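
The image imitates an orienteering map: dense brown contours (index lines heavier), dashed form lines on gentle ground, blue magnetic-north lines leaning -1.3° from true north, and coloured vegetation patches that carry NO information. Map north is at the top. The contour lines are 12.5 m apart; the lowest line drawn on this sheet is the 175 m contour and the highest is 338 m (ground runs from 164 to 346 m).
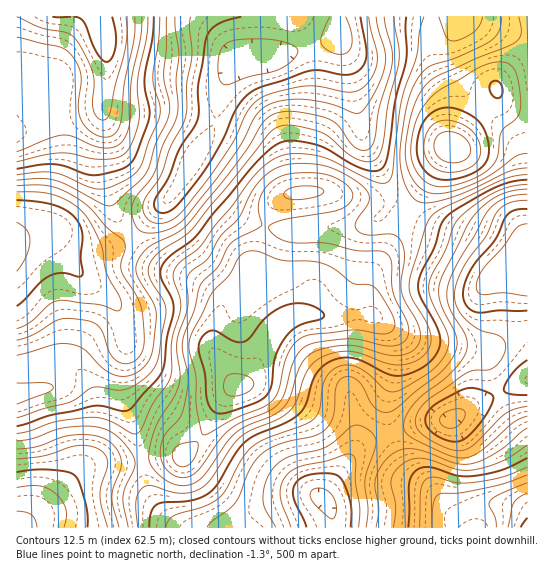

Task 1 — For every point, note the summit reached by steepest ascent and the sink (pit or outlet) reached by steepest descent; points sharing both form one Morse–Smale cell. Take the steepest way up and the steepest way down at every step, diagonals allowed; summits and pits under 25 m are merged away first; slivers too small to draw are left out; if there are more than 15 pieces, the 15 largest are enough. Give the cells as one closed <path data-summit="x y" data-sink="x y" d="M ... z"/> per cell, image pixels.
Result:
<path data-summit="238 386" data-sink="266 58" d="M339 37l-66 20-34 3-10 11-6 15-10 40-33 57-12 16-36 36 21 22 9 7 37 17 14 10 10 13 21-26 9-9 4 0 22 8 12 9 5 21-2 9 77-2-3-9 1-26 39-64-16-10-7-26-21-37-13-69z"/><path data-summit="238 386" data-sink="323 499" d="M373 315l-76 0-14 6-14 17-20 40-6 6-10 4-8 7-26 46-16 15-17 0-23 6 2 21 12 24 14 14 12 7 150 0-2-18-8-12 36-51 14-8 18-5-4-20 0-13 8-32 0-24-7-16z"/><path data-summit="453 147" data-sink="266 58" d="M527 16l-264 0 0 41 2 2 8-2 67-19 11 35 13 69 21 37 7 26 15 10 37-60 16-14 15-22 17-18 5-10 2 6 7 8 12 7 10 1z"/><path data-summit="238 386" data-sink="527 254" d="M409 215l-36 56-5 14 1 26 19 18 7 16 0 24-8 32 0 13 4 19 34-10 25-3 23-15 55-26 0-121-2-1-17 11-7 0-32-28-13-7-35-10z"/><path data-summit="103 38" data-sink="266 58" d="M262 16l-163 1 8 37 0 23-4 20 0 76 10 37 18 25 37-36 12-16 33-57 7-32 12-27 10-8 22-1z"/><path data-summit="238 386" data-sink="17 250" d="M51 231l-8 0 10 8 28 36 35 30 4 8 7 29-6 31 0 16 16 46 4 24 2 2 23-5 17 0 20-21 22-40 12-9-9-11-15-25 0-15 10-30-2-6-22-18-41-20-25-25-23 12-29 4-12-5z"/><path data-summit="17 527" data-sink="17 250" d="M42 231l-16 4-10 7 0 124 13 1 20-4 16 1 9 4 14 15 7 16 0 27-6 28-6 12-7 7 1 2 5-6 12-5 48-3-5-26-16-46 0-16 6-31-7-29-4-8-11-12-18-12-18-19-16-23z"/><path data-summit="527 527" data-sink="527 254" d="M527 380l-54 25-23 15-25 3-33 11 12 29 33 31 16 19 4 2-4 4 0 9 75-1z"/><path data-summit="453 147" data-sink="527 254" d="M497 91l-5 10-17 18-15 22-16 14-36 59 14 9 35 10 13 7 29 27 10 1 19-11 0-143-10-2-12-7-7-8z"/><path data-summit="103 38" data-sink="17 250" d="M102 105l-3 4-8 4-38 12-37 6 1 109 16-8 18-1 22 18 17 3 24-5 18-12-19-25-10-37-2-16 3-15 0-23z"/><path data-summit="17 527" data-sink="266 58" d="M57 363l-41 4 1 161 6-1 45-44 17-21 7-19 3-17 0-27-3-8-7-12-11-11z"/><path data-summit="103 38" data-sink="527 254" d="M98 16l-82 1 1 114 36-6 38-12 10-6 6-30 0-23z"/><path data-summit="527 527" data-sink="323 499" d="M391 433l-18 6-14 8-36 51 8 12 2 17 118 1 2-9 4-4-4-2-16-19-33-31z"/><path data-summit="17 527" data-sink="323 499" d="M142 461l-41 2-19 6-31 32-30 26 161 1-11-7-18-19-8-19z"/><path data-summit="238 386" data-sink="527 254" d="M257 269l-4 0-29 33-11 33 2 19 20 31 8-1 6-6 20-40 14-17 12-7 1-7-3-16-7-10z"/>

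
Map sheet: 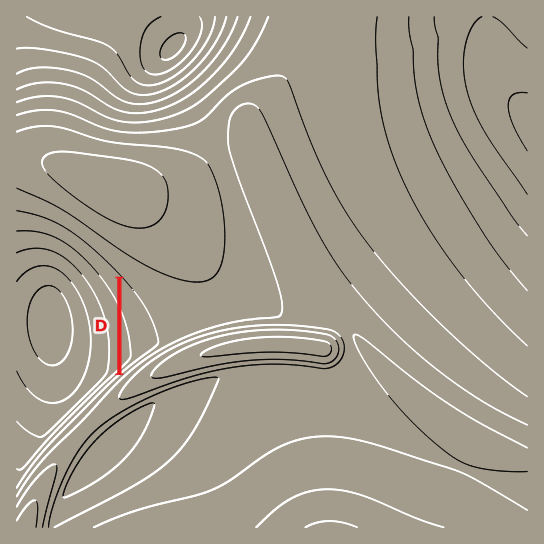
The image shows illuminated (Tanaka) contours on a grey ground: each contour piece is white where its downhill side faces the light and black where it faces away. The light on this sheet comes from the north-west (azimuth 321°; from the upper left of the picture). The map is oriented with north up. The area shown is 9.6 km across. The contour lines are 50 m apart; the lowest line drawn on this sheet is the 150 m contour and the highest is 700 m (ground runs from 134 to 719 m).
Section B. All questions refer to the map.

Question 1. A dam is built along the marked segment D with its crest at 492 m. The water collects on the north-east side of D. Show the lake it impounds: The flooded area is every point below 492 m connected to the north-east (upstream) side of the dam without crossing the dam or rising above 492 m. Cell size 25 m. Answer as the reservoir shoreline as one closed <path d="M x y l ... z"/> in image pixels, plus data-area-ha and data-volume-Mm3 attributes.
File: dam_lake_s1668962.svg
<path d="M122 281l-1 89 2 1 28-22 2-3 0-5-4-15-9-20-18-25z" data-area-ha="61" data-volume-Mm3="15.17"/>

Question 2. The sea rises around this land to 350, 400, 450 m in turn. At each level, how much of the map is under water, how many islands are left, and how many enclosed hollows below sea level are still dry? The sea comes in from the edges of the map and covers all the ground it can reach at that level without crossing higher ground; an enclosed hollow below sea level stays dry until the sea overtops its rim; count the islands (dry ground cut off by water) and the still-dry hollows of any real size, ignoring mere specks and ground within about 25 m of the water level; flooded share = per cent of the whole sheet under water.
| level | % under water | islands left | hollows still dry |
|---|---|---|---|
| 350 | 14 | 0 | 0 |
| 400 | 20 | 0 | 0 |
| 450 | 28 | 0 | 0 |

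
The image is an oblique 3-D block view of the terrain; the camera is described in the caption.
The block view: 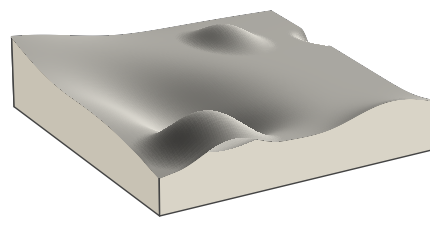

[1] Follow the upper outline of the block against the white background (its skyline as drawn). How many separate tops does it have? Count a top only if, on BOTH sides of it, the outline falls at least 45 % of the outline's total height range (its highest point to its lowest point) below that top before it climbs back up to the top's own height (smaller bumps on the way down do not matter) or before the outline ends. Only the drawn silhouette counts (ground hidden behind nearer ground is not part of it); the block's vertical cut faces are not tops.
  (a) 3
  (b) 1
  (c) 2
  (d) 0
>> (d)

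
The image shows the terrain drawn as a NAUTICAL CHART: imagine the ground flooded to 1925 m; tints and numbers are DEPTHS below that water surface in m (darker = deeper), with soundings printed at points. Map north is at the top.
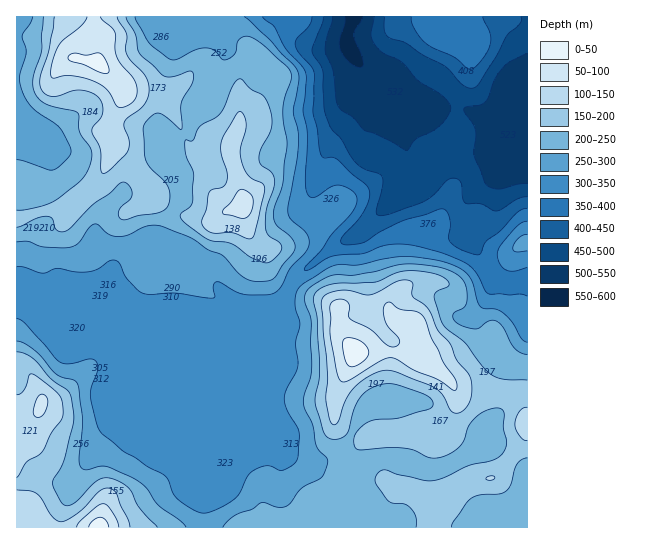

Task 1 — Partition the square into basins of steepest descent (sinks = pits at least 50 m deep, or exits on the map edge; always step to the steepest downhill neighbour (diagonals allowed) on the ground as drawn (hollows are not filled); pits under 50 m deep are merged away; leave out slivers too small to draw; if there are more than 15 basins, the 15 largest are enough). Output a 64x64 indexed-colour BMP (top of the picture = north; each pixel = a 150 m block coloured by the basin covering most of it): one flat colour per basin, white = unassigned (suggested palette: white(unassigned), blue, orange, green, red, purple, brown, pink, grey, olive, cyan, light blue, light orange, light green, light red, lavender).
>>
<image width="64" height="64" href="data:image/bmp;base64,Qk12CAAAAAAAAHYAAAAoAAAAQAAAAEAAAAABAAQAAAAAAAAIAAATCwAAEwsAABAAAAAAAAAA////ALR3HwAOf/8ALKAsACgn1gC9Z5QAS1aMAMJ34wB/f38AIr28AM++FwDox64AeLv/AIrfmACWmP8A1bDFABERERERERERERERERERERERERERERERERERMzMzMzMzERERERERERERERERERERERERERERERERERETMzMzMzMREREREREREREREREREREREREREREREREREREzMzMzMxERERERERERERERERERERERERERERERERERERMzMzMzERERERERERERERERERERERERERERERERERERETMzMzMREREREREREREREREREREREREREREREREREREREzMzMxERERERERERERERERERERERERERERERERERERERETMzEREREREREREREREREREREREREREREREREREREREREzMRERERERERERERERERERERERERERERERERERERERERMxEREREREREREREREREREREREREREREREREREREREREzERERERERERERERERERERERERERERERERERERERERERMRERERERERERERERERERERERERERERERERERERERERERERERERERERERERERERERERERERERERERERERERERERERERERERERERERERERERERERERERERERERERERERERERERERERERERERERERERERERERERERERERERERERERERERERERERERERERERERERERERERERERERERERERERERERERERERERERERERERERERERERERERERERERERERERERERERERERERERERERERERERERERERERERERERERERERERERERERERERERERERERERERERERERERERERERERERERERERERERERERERERERERERERERERERERERERERERERERERERERERERERERERERERERERERERERERERERERERERERERERERERERERERERERERERERERERERERERERERERERERERERERERERERERERERERERERERERERERERERERERERERERERERERERERERERERERERERERERERERERERERERERERERERERERERERERERERERERERERERERERERERERERERERERERERERERERERERERERERERERERERERERERERERERERERERERERERERERERERERERERERERERERERERERERERERERERERERERERERERERERERERERERERERERERERERERERERERERERERERERERERERERERERERERERERERERERERERERERERERERERERERERERERERERERERERERERERERERERERERERERERERERERERERERERERERERERERERERERERERERERERERERERERERERERERERERERERERERERERERERERERERERERERERERERERERERERERERERERERERERERERERERERERERERERERERERERERERERERERERERERERERERERERERERERERERERERERERERERERERERERERERERERERERERERERERERERERERERERERERERERERERERERERERERERERERERERERERERERERERERERERERERERERERERERERERERERERERERERERERERERERERERERERERERERERERERERERERERERERERERESIhERERERERERERERERERERERERERERERERERERERERIiIiIhEREREREREREREREREREREREREREREREREREREiIiIiIRERERERERERERERERERERERERERERERERERESIiIiIiERERERERERERERERERERERERERERERERERERIiIiIiIREREREREREREREREREREREREREREREREREREiIiIiIiERERERERERERERERERERERERERERERERERESIiIiIiIRERERERERERERERERERERERERERERERERERIiIiIiIiEREREREREREREREREREREREREREREREREREiIiIiIiIRERERERERERERERERERERERERERERERERESIiIiIiIhERERERERERERERERERERERERERERERERERIiIiIiIiEREREREREREREREREREREREREREREREREREiIiIiIiIRERERERERERERERERERERERERERERERERESIiIiIiIhERERERERERERERERERERERERERERERERERIiIiIiIiIREREREREREREREREREREREREREREREREREiIiIiIiIhERERERERERERERERERERERERERERERERESIiIiIiIiERERERERERERERERERERERERERERERERERIiIiIiIiIREREREREREREREREREREREREREREREREREiIiIiIiIRERERERERERERERERERERERERERERERERESIiIiIiIRERERERERERERERERERERERERERERERERERIiIiIiIREREREREREREREREREREREREREREREREREREiIiIiIhERERERERERERERERERERERERERERERERERESIiIiIiERERERERERERERERERERERERERERERERERERIiIiIiIREREREREREREREREREREREREREREREREREREiIiIiIhERERERERERERERERERERERERERERERERERESIiIiIiERERERERERERERERERERERERERERERERERER"/>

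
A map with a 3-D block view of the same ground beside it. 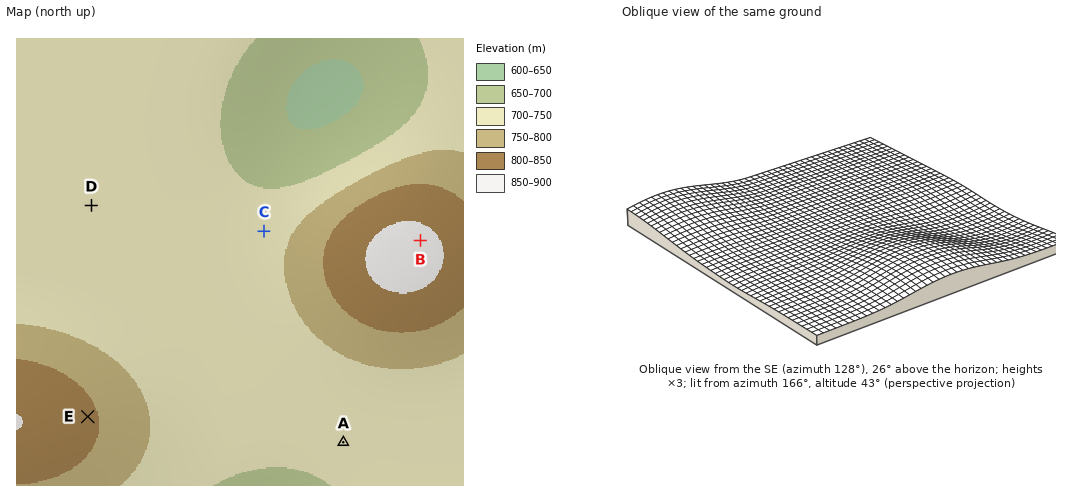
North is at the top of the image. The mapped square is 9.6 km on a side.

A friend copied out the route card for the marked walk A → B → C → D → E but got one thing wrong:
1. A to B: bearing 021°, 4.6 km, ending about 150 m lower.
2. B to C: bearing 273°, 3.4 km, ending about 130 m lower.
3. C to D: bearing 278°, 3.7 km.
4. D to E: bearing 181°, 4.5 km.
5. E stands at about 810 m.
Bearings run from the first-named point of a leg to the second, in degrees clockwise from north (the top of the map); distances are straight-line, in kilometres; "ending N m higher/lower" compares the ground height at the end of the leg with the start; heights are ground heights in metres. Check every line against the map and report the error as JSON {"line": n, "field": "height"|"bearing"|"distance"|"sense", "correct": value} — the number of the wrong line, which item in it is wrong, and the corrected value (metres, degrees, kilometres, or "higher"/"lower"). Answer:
{"line": 1, "field": "sense", "correct": "higher"}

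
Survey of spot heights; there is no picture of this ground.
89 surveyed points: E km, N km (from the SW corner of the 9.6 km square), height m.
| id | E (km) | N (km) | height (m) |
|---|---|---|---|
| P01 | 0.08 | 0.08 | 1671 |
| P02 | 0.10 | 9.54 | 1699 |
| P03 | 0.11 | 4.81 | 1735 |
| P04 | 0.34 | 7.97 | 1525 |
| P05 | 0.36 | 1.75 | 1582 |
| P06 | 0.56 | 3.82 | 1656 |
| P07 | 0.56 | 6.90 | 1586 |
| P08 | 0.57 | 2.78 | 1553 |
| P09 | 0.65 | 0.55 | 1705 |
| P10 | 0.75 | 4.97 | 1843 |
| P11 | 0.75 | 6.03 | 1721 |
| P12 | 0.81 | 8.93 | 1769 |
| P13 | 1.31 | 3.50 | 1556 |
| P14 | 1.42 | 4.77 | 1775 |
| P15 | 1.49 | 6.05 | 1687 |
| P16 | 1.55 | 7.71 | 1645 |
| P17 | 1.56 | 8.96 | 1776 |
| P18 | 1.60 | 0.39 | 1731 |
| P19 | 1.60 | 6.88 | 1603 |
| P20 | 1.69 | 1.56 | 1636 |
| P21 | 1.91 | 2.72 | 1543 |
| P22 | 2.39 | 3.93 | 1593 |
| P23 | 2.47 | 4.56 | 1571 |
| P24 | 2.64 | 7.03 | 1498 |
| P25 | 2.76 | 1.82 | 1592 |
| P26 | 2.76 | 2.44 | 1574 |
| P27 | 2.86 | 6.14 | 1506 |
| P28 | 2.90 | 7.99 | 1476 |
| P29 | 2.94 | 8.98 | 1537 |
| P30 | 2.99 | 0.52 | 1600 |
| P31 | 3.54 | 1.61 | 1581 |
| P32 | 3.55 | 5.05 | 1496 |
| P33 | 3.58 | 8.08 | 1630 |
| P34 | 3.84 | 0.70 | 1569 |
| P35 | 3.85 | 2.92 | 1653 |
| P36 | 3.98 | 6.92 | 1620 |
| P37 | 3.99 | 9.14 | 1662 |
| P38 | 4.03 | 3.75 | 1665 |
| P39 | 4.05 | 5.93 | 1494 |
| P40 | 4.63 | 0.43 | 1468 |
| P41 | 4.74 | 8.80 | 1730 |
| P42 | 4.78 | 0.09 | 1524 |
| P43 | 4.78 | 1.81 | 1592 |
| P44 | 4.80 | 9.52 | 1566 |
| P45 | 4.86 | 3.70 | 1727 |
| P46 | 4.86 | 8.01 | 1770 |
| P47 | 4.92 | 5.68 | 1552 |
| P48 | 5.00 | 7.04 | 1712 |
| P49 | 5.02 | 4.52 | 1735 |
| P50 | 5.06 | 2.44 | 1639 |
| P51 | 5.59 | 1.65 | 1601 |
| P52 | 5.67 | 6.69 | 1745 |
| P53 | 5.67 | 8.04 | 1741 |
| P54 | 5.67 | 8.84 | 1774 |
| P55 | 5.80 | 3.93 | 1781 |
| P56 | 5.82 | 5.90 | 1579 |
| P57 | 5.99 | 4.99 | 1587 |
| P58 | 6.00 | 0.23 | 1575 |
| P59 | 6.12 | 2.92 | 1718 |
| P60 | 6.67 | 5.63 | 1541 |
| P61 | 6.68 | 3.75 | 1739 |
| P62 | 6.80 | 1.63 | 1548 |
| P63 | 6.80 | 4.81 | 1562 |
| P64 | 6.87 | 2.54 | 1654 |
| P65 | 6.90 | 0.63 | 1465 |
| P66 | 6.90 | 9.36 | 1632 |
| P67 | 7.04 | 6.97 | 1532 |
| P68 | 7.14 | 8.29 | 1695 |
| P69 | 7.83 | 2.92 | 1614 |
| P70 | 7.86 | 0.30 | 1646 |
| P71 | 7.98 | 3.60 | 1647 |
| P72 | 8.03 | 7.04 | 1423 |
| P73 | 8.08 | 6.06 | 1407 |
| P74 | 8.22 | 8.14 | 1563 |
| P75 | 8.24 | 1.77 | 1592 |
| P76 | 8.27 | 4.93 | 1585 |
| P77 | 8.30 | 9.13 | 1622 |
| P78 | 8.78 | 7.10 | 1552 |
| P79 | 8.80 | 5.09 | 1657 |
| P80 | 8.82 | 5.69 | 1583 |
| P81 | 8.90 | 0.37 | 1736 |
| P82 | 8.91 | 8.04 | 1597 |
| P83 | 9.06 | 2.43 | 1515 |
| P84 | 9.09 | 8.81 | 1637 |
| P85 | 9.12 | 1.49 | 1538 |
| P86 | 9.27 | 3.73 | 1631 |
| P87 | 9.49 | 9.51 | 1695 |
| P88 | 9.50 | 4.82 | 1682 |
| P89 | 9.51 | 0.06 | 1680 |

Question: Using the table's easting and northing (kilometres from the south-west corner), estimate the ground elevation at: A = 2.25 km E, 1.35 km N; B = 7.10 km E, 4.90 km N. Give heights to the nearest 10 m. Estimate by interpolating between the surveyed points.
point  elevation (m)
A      1570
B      1560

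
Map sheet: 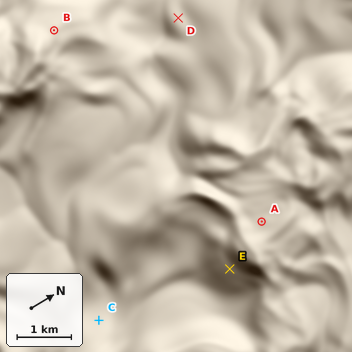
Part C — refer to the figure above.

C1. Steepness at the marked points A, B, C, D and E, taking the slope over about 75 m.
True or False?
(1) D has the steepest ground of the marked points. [False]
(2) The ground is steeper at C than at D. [True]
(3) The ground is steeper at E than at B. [True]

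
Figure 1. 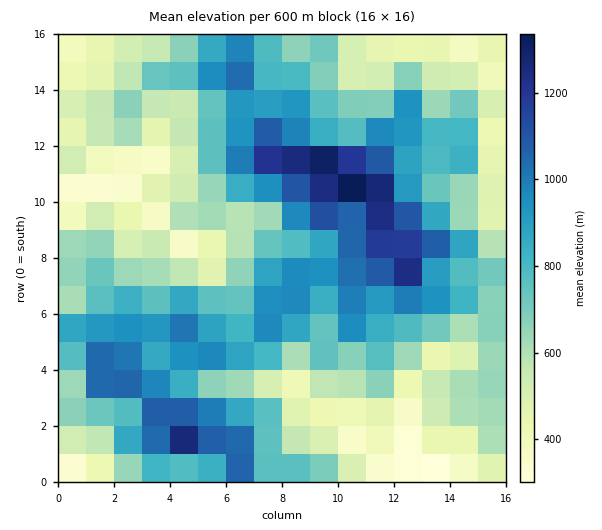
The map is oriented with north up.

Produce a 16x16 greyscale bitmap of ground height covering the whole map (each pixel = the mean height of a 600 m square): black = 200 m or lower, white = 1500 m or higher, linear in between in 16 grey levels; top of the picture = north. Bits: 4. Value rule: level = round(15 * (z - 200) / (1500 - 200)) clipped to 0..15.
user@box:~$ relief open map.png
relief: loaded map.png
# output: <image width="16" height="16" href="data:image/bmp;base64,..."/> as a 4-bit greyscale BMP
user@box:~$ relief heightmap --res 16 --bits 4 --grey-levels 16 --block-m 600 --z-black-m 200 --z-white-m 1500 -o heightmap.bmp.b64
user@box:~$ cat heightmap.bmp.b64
<image width="16" height="16" href="data:image/bmp;base64,Qk32AAAAAAAAAHYAAAAoAAAAEAAAABAAAAABAAQAAAAAAIAAAAATCwAAEwsAABAAAAAAAAAAAAAAABEREQAiIiIAMzMzAERERABVVVUAZmZmAHd3dwCIiIgAmZmZAKqqqgC7u7sAzMzMAN3d3QDu7u4A////ABNXd6d2MhEjRIrKpkMiEzVWeqmHMyMkVVqpdVQkRTRVepiZh1ZXUzWImJh5hpd2VVZ2hmmXmJl1VlVDWJmqyHZVRCNGeKu6hSQyVUWbrKhTIiNFeazchlNCIjaczbqHczRTRoqXeYdzRFRGiIdmlWMzRmmndkRUQiNEWJdWQzMj"/>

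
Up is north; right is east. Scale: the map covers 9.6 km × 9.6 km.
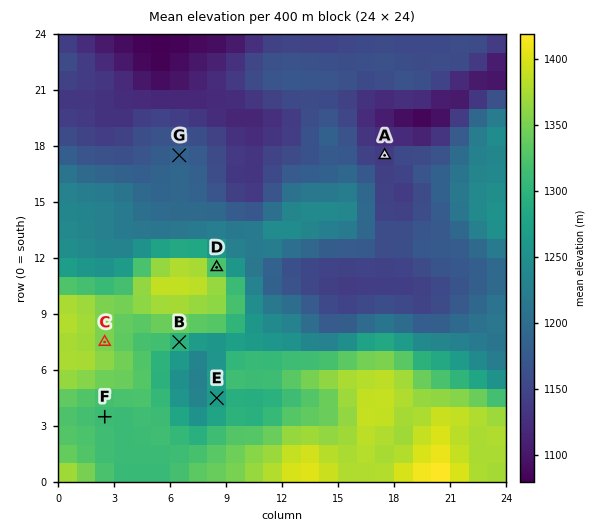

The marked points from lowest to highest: A B C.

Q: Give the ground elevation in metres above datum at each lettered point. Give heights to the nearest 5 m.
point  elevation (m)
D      1325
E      1265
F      1310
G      1185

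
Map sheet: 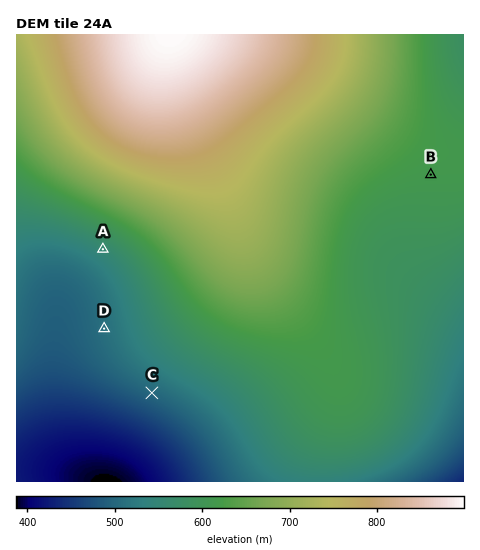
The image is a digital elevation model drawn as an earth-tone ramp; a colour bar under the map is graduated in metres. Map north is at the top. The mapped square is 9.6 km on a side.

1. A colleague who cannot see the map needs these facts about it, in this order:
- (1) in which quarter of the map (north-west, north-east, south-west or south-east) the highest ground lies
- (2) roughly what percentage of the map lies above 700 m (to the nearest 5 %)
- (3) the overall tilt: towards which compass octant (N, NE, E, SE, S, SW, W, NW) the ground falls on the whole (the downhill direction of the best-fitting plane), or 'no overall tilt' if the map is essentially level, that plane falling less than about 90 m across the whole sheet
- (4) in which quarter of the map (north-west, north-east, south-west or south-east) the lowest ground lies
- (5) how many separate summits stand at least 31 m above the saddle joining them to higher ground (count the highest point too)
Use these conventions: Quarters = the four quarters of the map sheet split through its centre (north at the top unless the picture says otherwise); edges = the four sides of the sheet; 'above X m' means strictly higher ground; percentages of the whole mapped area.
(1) The highest point lies in the north-west quarter of the map.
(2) Roughly 25 % of the ground is higher than 700 m.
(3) The general tilt is down to the south (the land rises towards the north).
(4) The lowest ground is in the south-west quarter.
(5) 1 summit rises at least 31 m above its surroundings.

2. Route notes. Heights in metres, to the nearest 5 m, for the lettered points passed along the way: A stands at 555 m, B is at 615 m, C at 500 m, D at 510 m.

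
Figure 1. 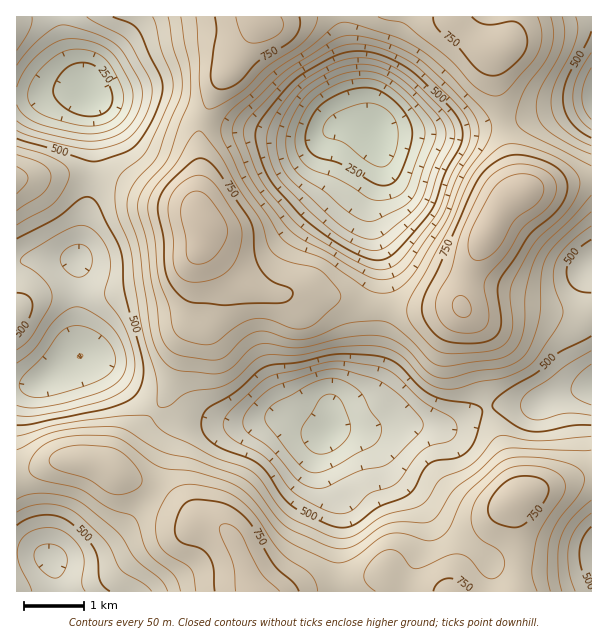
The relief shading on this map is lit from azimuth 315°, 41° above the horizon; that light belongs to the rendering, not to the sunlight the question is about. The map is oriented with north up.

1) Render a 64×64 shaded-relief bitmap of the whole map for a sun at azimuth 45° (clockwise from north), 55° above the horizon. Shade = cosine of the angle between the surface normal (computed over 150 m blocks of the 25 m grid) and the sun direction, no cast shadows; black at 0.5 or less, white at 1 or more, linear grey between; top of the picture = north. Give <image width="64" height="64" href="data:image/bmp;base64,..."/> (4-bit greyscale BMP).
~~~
<image width="64" height="64" href="data:image/bmp;base64,Qk12CAAAAAAAAHYAAAAoAAAAQAAAAEAAAAABAAQAAAAAAAAIAAATCwAAEwsAABAAAAAAAAAAAAAAABEREQAiIiIAMzMzAERERABVVVUAZmZmAHd3dwCIiIgAmZmZAKqqqgC7u7sAzMzMAN3d3QDu7u4A////AMzLqYd3d3dlVWd3eImrzMzLupiIiZmZmrzMuqu8zMzMzMuph3d3dmVVZ3d4ibzMzMu6mYiZqqmqvMy6qrzMzMzMy6mHd3d2VVVnd3eKvN3MzLupmZqqqqq7u6maq8zMzMy6mHZmd2ZVVmd3d5rM3czMy7qZqru6qru6qYmrvMzMu6mHZVZmZlVWd3d4m83dzMzMupmru7uqq6mYiau8zMupmHZUVWZmZmd4d3ir3d3d3dzKmau8y7qqmIiIq7u7u5iHZURVZndneIiIibzd7d3d3cqZq8zLqpmHd4iaq6qqiHZVRFVmd3eIiJmrze7u3d3cupmrzMupiHd3iJqqqZl3ZlRFVWd4iIiJqrzd7u7d3dy6mau7upiId3eImaqZmHdlVVVVZ4iJmZq7zd7u7t3cy6qaq7uqmIh3iImaqpmYh2VVVVVniJmZq8zN3u7u3cy6qZqrqpmYiIiImqqqqpmHZVVVVniZqqq7zN3e7u3dy7qqqrqpmJmZmImau7u7qph2ZVZniau7u7zN3d3e7d3LqqqrupmImqqZiau8zMy7mHd3d4iavMzMzN3d3d7t3cu6qru6mImrupmJq8zd3MuYiIiZqrzd3MzM3d3d3u3dy7qqq6qZmau6mYmrzN3My5mZqru7zd3czMzd3d3d3dzLuqqqqZmau7qYibzMzMzLqqq7zMzN3dzMzN3d3d3dy7uqmaqZmZqrqYiavNzMzLu7qrvMzN3dzLu8zMzMzMy7qqmZmZmZmaqYiJrN3Mu7vMu7u8zMzMy7qqu7u7zMu6qqmYiImZmIiIiIm83cu7vMzMu7u8zMu6qqqqqqqruqqqqZh3iZiHd3d4mrzMy7u8zMzLu7u7u6qZqqqZmZmpmZqpmHeIh2VVZniau7u6q8zMzLu7u7qqmZmZmYiIiZmJmZmHd4h2VERWeJmqqqqrvMu7u7u7qpmIiJmId4iIiIiIiHZnd2VDNFZ4iIiZmZq7uqqqqqqph3d4iHd3iIiHdmdmZVZmVDIkVnd3d3eImaqpmqqqqql2VWZ3dmeImHZVVVVEVVVTIjRmZmVmd4iZmZiZqqqqmGVERWZmZ4mYdlRERDRFVUMiNWZlVWZ4mZmIiImqqpmGUzM0VmZ4mZh1RERDM0RUQzNFZlVVZ4mqmIiImaqZh2VDIjVmd4mZmGVEREREVVVENEVVVVaJqqqZiImaqZh2ZUMjRWeImZmHZUVWZmZmZVVERVVWeJq7uqmZiqqZiHZVQzNGeImZmYdlVniIh3d3ZlVVVmeau7u7qpmbqqmIdmVURFZ4mZmYh2Z4mZmYiIiHZmZniavMzLu6qqu7qph3ZmVEVmeIiIiHd4maqZmZmZh3ZnibvMzMu7u7u7u6qYh3ZURFZ3iIiIiZmqqqqqu6qYd3iavMzMu7vMu7vLu6mYh1RERWeIiZmaqqqru7zMu6mHeJq8zLu7zMzLu8y7upiGVDM1Z3iJmqu7u7vMzd3LqYeImqu7qrvMzMu7u7u6mHZUMzVniJmqu7u7vM3e7cuYd3iJmZmqq7vLu6q7u6mHZlQzRWeJmqu8zMzN3u7typh3d3iImZqru7uqmqqqmHdlRDNFeJmqq8zMzN3u7u26iHZmZ3iJmqqqqZqJmZmHdlRENEV4maq7zMzd3u7u3LmIdmZmeJmqqZmZiYiIiIdlVEQ0RWiaq7zM3d7u7u3LqYh3ZlZ4mqqZiIiIiIiIh2ZVRDRFaJq8zd3d7u7u3MupmHdlVXiaqpiIiIiIiIiIdmVEREV4q83d3u7u7t3Mu6qZh2VFaJqpiIiIiIiImZiHZVVVVomsze7u7u7t3Mu7uqmGVERnmamIiZmZiImZmYd2ZmZnirzd7u7u7t3MzMy7qXZDNFeJmZmqqqmZmqqpiHd3d3iazd7u7u7u3czMzMuoZUNEVomaq7u7uqqruqqZiIiIiJvN3u7u7u3czMzMypdlREVWiaq8zdzLu8zLu6mZmZiIms3e7u7u7dzMzMy6h2VVVWeJq83d3czN3d3MuqqpmIiKvN3d3d3d3MzMzLmHZmZWZ4q8zd7t3d3d3dzLu6mId4m83d3d3d3czMzLqYdmZmZnirzd3u3d3d7d3cu6qYd3ibzd3d3Mzcy7u7upd3dmZVaJvN3d3u7u7d3dy7qYd3eJvM3czMzMy7u7qph3ZmVURnm8zd3e7u7t3d3LqYd2Z4mru7u7u7u7qqqqmHZVRDM1eavM3d7u7t3d3MuYd2ZmeJqqqqqqqqqpmZmHZUMiIjRoq7zN3e7d3MzMuodmZmZ4iZmIiZmamZmZmHZDIRERJGiqu8zd3szLu7updlVWZmZ3iHeIiZmIiIiHZDEQARE1eJq7vMzdu7u7uphlRVVmVWZ3d4iIiHd3d2ZCEAAREkV4mqq7vMyqqqqph1RERVVEVniIiIh3ZmZlVCEAABIjRniZqqq7u6qqqpl2QzRFVERWiZmYd2ZVVVQyEAABIzRWeJmZqqqqmZmZh2UzNEVURVeJqZh2ZVVUQyEAARI0RWeImZmaqqqZmIh2VDNEVVVVZ4mZmHZmZlVDIQARI0RWeImZqqqqqZmIh2VDM0VWVVZniZmIh3d3ZlQiEiM0VWeJmqq7u7uqqZiGVEM0VmZmZniIiIiJmZiHZDMzRVVneJqqu7u8y7q6qYdlREVmdmZmd4iIiaqqqph1VFVnd3iJq7u7zMzMu7upl2VVVnd3Zmd3d3iaq7u6mHZVZ3h3iJq7u7vMzMzL"/>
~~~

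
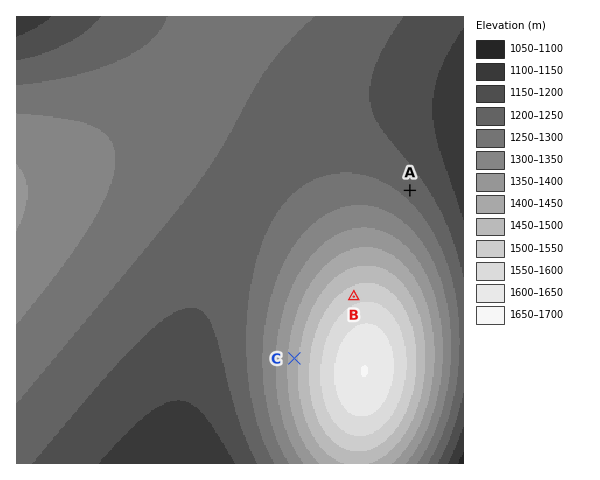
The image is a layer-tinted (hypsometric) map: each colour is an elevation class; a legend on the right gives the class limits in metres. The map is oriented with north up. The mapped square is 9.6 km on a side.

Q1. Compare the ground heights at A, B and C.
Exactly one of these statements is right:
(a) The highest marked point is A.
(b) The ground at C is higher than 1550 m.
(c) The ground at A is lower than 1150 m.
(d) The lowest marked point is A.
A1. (d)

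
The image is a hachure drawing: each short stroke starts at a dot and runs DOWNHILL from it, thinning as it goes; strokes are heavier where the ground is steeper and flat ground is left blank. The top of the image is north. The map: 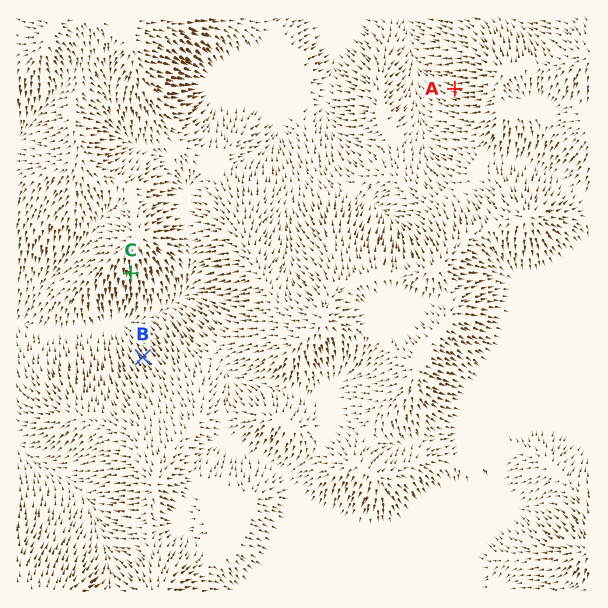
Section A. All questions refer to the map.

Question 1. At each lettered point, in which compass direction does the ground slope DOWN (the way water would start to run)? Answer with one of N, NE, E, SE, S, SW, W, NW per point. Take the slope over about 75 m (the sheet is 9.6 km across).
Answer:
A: W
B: NW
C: S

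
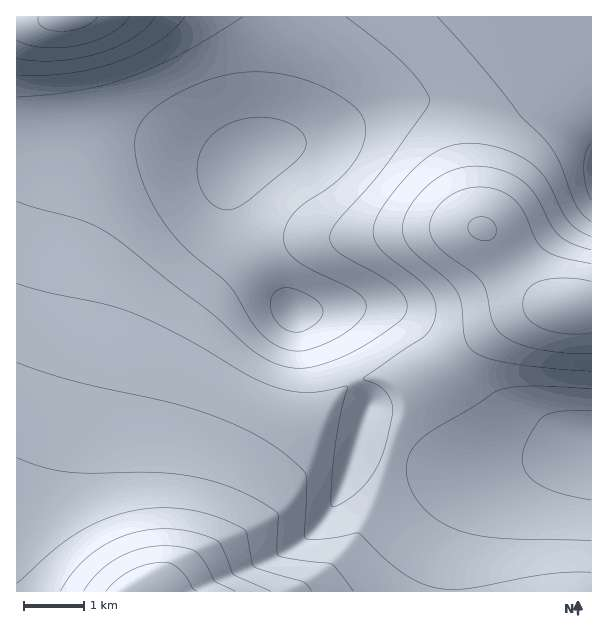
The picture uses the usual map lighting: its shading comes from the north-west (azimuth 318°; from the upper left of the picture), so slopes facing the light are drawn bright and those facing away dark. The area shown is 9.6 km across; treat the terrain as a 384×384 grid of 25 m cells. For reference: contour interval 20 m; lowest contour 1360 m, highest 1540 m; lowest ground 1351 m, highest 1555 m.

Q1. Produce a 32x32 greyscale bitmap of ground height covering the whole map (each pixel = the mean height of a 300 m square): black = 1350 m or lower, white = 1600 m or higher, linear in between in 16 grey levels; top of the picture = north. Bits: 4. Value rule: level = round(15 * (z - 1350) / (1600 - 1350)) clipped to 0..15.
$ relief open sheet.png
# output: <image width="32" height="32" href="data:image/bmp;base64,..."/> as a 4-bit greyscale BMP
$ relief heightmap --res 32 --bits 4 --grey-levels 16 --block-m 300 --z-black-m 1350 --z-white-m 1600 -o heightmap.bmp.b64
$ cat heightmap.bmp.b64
<image width="32" height="32" href="data:image/bmp;base64,Qk12AgAAAAAAAHYAAAAoAAAAIAAAACAAAAABAAQAAAAAAAACAAATCwAAEwsAABAAAAAAAAAAAAAAABEREQAiIiIAMzMzAERERABVVVUAZmZmAHd3dwCIiIgAmZmZAKqqqgC7u7sAzMzMAN3d3QDu7u4A////AIiau8zLupmIh3ZmVVVVZmaIiau7u6mId3dmZVVVVVVVeIiZqqqph3ZmZlVVVERERHd4iJmZmId2VVVVRERERER3d3iIiId3dlRVVERERDMzd3d3d3d3dmZURFRERDMzM3d3d3d3ZmZmVEREREMzMzN2ZmZmZmZmZVREREREMzMyZmZmZmZmZVVURERERDMzMmZmZmZmZVVVVUNERERDMzNmZmZlVVVVVURERVVEREMzZmVVVVVVVEREREVVVURERFVVVVVVVEQzM0RFVVVVVWZVVVVVVEQzIiIzREVVZmd3VVVVVERDMhERIjNFVmd4iFVEREREMyEAARIjRFZ3iIhEREREMzIhEBEiI0VWd4iIREREQzMiERESIzRFZ3eIiEREQzMiIRESIzNFVnd3d3ZDMzMyIhERIjM0VWd4h3ZVMzMzIiERESIjNFVniId2RDMzMyIRERESIjRFZ3d3ZUMzMyIiERABERIjRFZnZlQyMyIiIhEAAAERIjRFVlVUMiIiIiIREAABERIzREVEQzIiIiIiEREAARESIzREQzMyMiIiIiERERERIiMzMzMzMjMzMiIiEREREiIjMzMzMzJERDMzIiIiIiIjMzMzMzMyVVVUQzMiIiIiMzMzMzMzMnd3ZlRDMzIjMzMzMzMzMzJ4iIdlVDMzMzMzMzMzMzMi"/>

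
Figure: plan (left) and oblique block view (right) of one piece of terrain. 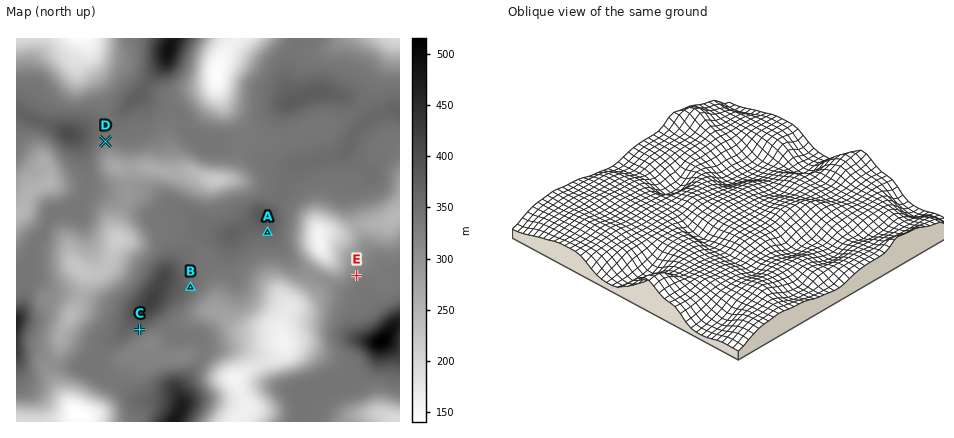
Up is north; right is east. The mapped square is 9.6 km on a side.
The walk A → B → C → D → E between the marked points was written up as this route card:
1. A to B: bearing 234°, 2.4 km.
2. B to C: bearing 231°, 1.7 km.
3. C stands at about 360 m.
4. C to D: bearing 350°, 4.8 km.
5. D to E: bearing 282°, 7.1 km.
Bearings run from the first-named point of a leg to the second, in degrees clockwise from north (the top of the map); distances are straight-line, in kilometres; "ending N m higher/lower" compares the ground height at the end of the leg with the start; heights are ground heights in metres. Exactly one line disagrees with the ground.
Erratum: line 5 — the bearing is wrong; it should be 118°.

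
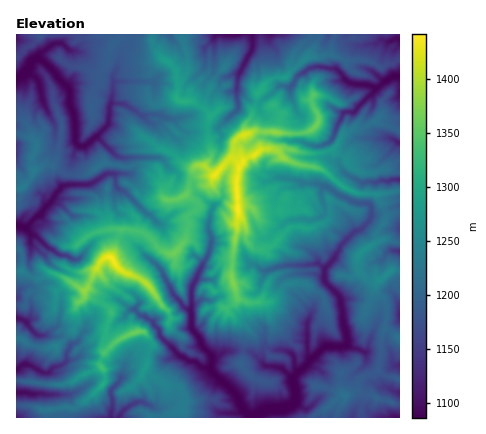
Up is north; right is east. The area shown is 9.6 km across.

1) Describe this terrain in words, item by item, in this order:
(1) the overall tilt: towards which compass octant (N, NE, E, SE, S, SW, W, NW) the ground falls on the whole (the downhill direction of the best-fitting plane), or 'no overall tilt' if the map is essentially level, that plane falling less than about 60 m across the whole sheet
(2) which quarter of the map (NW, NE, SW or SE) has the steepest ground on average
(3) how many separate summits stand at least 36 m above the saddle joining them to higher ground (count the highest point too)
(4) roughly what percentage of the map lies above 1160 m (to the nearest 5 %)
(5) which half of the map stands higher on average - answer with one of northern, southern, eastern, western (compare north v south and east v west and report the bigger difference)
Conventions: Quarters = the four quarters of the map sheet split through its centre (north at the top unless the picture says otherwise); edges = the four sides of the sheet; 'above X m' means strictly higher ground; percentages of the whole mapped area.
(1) On the whole the map has no overall tilt.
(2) The steepest ground, on average, is in the south-west quarter.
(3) Counting only tops that stand 36 m proud, the map has 5 summits.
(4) Ground above 1160 m makes up about 80 % of the sheet.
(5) On average the northern half of the map is the higher ground.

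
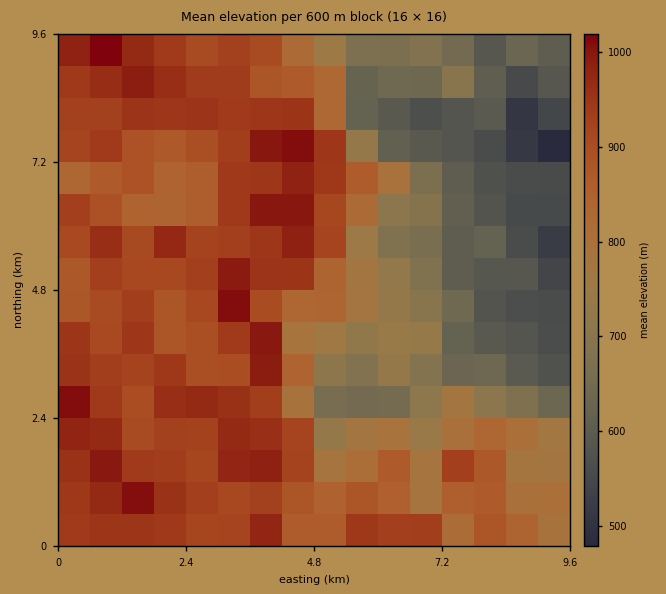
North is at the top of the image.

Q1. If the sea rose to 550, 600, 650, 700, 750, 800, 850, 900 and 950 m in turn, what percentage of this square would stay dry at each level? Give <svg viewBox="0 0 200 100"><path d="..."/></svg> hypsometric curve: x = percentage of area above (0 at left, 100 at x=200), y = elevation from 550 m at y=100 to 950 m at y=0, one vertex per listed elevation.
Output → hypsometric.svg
<svg viewBox="0 0 200 100"><path d="M193 100l-20-12-14-13-13-13-12-12-13-12-16-13-22-13-45-12"/></svg>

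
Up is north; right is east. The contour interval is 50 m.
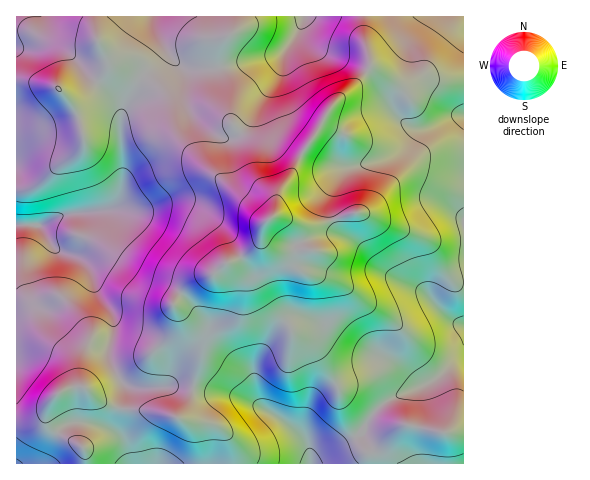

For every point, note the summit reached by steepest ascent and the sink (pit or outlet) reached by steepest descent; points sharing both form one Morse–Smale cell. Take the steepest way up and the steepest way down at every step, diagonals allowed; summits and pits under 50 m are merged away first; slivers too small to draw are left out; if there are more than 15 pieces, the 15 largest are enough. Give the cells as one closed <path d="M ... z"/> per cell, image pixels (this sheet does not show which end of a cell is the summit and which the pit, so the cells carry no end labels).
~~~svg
<path d="M235 16l-219 1 0 403 15 1 9-4 9-14-3 10 3 12 7 7 28 16 3 16 145 0 1-13-2-10-13-14-40-9 7-5 5-9 12-48 2-22-5-8-25-22 14-18 14-9 12-3 11-11 12-3 16-11 7-8 3-14 0 10 8 8 22 5 11-1-4-5-6-16-8-8-8-3-6 0 3-6 0-9-2-7-14-16-4-28-7-12-16-16-2-6-11-54 0-16 1-5 14-11z"/><path d="M371 68l-42 42-51 84-2 15-3 7 13 4 8 8 6 16 4 5-11 1-17-3-12-8-1-11-5 51 8 16 23 30 2 5 24 18 26 42 19 6 24 21 14 7 15 2 28 6 22-1 1-350-44-2-18 7z"/><path d="M260 238l-2 7-13 10-20 8-11 11-12 3-14 9-14 18 23 20 7 10-2 22-12 48-5 9-7 5 40 9 13 14 3 23 229 0 0-33-22 1-46-9-16-9-19-18-19-6-3-2-23-40-24-18-29-40-4-11z"/><path d="M363 16l-127 0-2 15-14 11-1 21 11 54 2 6 16 16 7 12 4 28 14 16 3 15 5-21 10-14 10-20 16-23 12-22 37-36 5-7-7-28z"/><path d="M463 16l-99 0 0 23 7 23-1 6 32 18 18-7 43 1z"/><path d="M47 407l-4 7-8 6-19 1 0 42 69 1-1-16-28-16-7-7-3-8z"/>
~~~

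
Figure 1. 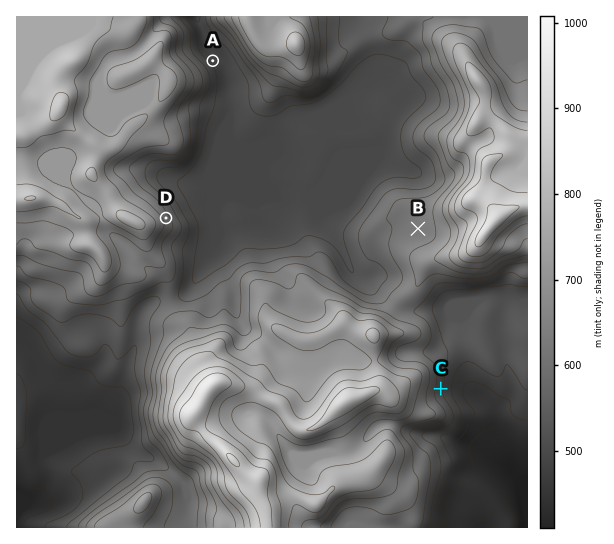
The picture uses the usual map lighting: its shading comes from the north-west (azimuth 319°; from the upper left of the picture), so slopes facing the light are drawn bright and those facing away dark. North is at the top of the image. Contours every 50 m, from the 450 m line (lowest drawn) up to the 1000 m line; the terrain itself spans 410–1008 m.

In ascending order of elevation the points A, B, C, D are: A C B D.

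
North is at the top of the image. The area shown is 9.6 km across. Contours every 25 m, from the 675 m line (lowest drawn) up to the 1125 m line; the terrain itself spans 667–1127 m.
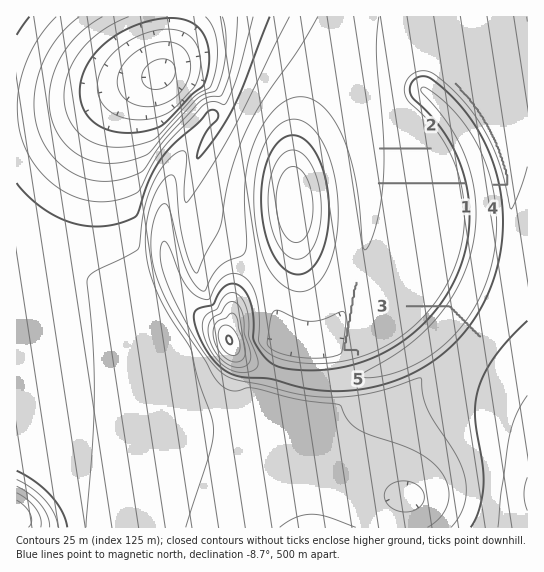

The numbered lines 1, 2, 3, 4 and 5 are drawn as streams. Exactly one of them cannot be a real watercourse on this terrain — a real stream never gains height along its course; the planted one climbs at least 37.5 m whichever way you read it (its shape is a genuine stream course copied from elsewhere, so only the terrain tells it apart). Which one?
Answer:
3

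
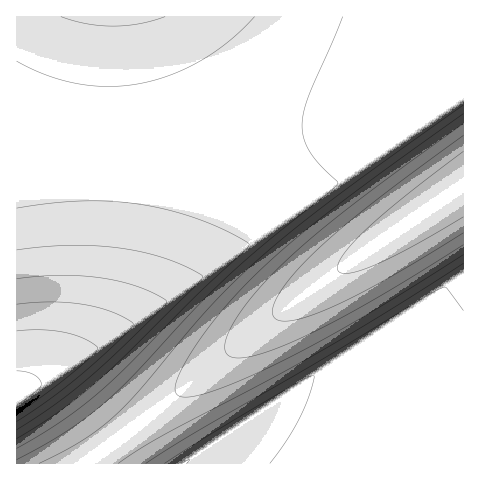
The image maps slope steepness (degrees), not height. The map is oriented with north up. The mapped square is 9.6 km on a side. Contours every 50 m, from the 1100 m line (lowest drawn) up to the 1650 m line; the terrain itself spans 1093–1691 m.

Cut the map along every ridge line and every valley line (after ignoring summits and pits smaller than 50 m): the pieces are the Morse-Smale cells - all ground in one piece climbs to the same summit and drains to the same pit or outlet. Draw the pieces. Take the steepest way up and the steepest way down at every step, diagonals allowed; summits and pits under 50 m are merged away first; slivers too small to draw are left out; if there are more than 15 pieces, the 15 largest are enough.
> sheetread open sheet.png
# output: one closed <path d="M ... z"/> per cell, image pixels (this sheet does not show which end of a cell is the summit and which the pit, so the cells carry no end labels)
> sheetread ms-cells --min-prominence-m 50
<path d="M463 64l-26 21-44 23-42 15-51 12-63 8-55 4-115 0-50-4-1 320 68 1 61-44 149-118 168-116 2-1z"/><path d="M463 185l-169 117-149 118-60 43 378 1z"/><path d="M463 16l-446 0-1 127 51 4 139-1 80-9 65-14 34-11 36-18 37-24 6-7z"/>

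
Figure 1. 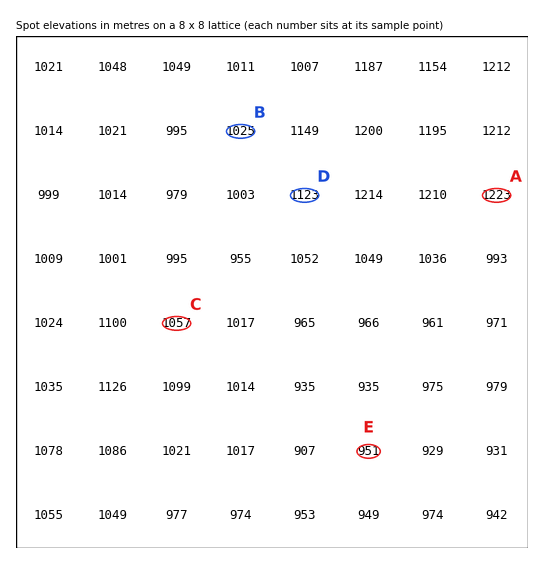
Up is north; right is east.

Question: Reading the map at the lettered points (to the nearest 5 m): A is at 1225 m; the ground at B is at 1025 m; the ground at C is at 1055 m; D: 1125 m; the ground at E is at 950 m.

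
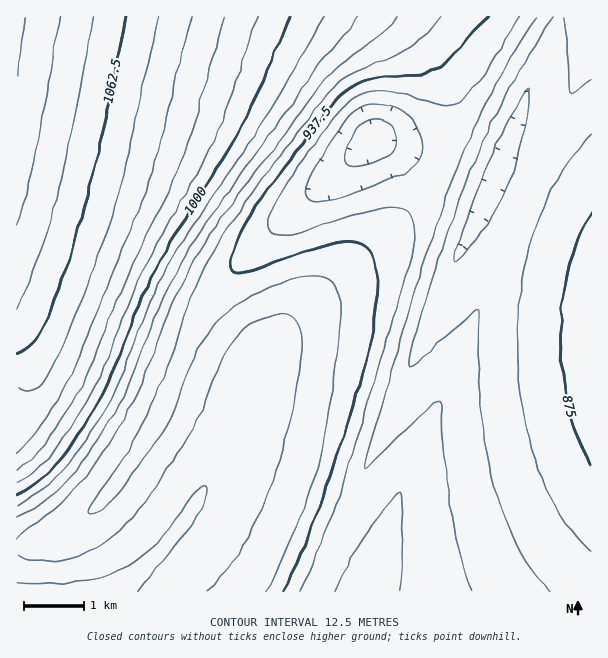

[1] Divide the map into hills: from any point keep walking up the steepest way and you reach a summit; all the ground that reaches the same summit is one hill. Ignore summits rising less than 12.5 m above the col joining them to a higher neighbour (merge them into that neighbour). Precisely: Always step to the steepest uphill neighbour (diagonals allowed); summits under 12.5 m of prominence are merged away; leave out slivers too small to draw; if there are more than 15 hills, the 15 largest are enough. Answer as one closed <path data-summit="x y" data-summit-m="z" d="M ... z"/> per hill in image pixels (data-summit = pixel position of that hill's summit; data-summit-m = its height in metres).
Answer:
<path data-summit="17 17" data-summit-m="1103" d="M591 16l-574 0-1 530 14 0 39-17 17-12 18-19 48-70 12-24 26-68 26-45 19-24 41-41 98-87 76 27 38 16 1-1 3 5 18 8 35 14 46 22z"/><path data-summit="17 591" data-summit-m="980" d="M375 139l-99 87-41 41-15 18-18 27-12 24-26 68-12 24-42 63-24 26-17 12-21 11-32 8 1 44 296-1 175-406-8-7z"/><path data-summit="360 591" data-summit-m="932" d="M489 182l-171 397-4 13 278-1 0-360-20-11-62-26z"/>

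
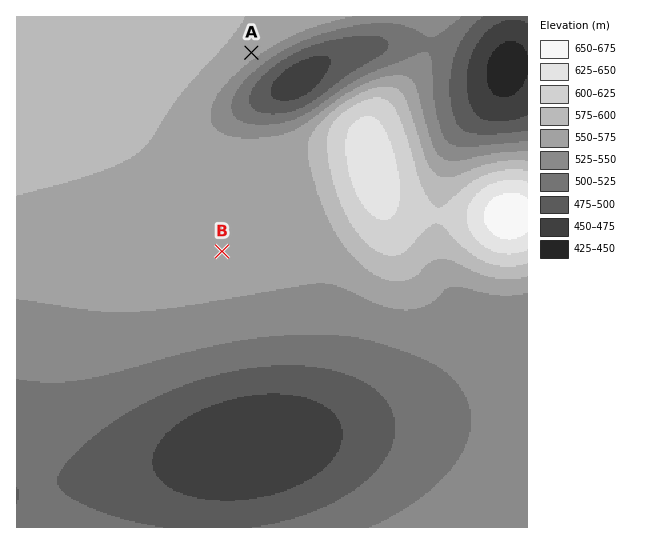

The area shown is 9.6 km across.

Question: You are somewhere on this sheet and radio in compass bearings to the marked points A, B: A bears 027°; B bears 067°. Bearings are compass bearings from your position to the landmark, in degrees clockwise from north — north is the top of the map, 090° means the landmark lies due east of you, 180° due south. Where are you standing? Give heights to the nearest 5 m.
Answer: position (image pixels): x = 130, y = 290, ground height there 555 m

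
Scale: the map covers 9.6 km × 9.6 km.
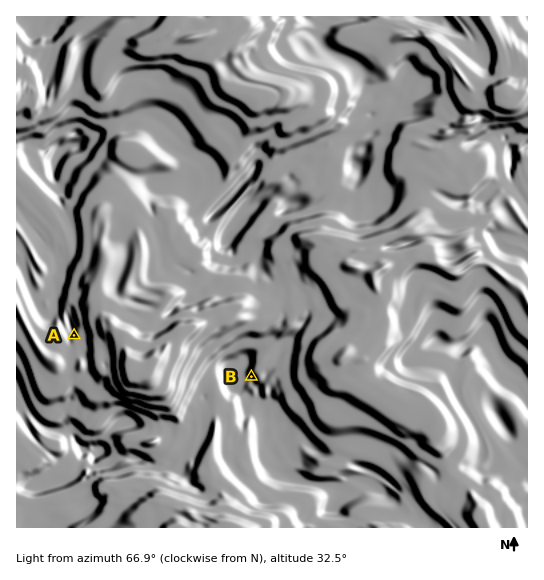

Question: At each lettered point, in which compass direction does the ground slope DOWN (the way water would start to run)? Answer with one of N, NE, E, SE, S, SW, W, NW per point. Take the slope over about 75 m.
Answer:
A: NW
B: SW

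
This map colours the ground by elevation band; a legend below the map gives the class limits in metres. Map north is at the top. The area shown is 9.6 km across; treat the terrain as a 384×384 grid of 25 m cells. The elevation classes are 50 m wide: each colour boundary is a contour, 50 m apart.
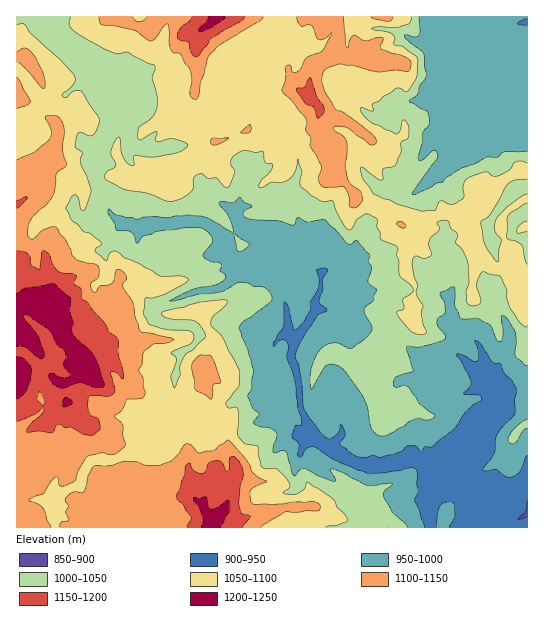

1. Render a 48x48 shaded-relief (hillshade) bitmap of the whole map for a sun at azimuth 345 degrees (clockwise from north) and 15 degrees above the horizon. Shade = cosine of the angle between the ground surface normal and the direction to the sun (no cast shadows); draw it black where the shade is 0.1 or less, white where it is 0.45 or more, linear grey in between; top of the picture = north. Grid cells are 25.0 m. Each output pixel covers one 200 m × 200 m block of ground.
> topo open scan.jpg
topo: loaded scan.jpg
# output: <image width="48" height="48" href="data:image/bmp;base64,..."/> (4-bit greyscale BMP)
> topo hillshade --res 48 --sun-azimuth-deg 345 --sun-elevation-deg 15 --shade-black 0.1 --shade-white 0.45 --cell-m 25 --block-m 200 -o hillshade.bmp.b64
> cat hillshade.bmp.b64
<image width="48" height="48" href="data:image/bmp;base64,Qk32BAAAAAAAAHYAAAAoAAAAMAAAADAAAAABAAQAAAAAAIAEAAATCwAAEwsAABAAAAAAAAAAAAAAABEREQAiIiIAMzMzAERERABVVVUAZmZmAHd3dwCIiIgAmZmZAKqqqgC7u7sAzMzMAN3d3QDu7u4A////AHeHh3d4iKpneIRXMiMgFGiHrKeHVpZCOYiHd3d3d4l2WJZZmGZTRoh3mph5doZURnd3eId2VWd2aJlHq7zKqpiJhmd4uFVmZXVWaIdmZlaJmnlTRXvt25i7hUWHmUVmRHdVZoiImpiqvIlzeHm9yqzu64aId3VlMldlZWmru7u7vMqYnbrNq9yrzdl5dqhlM1Z2ZUZ3mqq7vPzLebirvKcyJHc1ZYqWM1RVVSI0aJqausvclYmLt2QxEBIRNVmYQ1MzMyJFZVeZiIiauGdoU2d0MiIhJFebg1ZDI0V3Z2WLl3hmmoZURWeGVEQyJFWb2TaFI3l2Znd5l2l1d2VjVld3ZlVnU0RpvCWIVWQjRFZ2VWWHd1R0ZlZnd3eIhlVYiRNmdSACNVRnVFI1aXV2VmZXeIh1Vnd3h0NWdTFDRnZ5dmQjWId3VWVnd3dmVWd2VmVZdmd0ZodZh2dlV4l4VEVmZWZ4h3ZlRYZJd3hVZWhpuYiHZ4h5dFd2VGeIh1ZFZHVVd4dmRDQ0zZiId4eaqIqXVVMjRWZEhlZ1aIiHV2ZljKmHdnebq6qqdzABRWVUd3dld3iYad3KdphlVVZqqpiIhjNFdTNGRXZWd4mXd7uHVFUyNEZXqYh3dWZkUwFGJWRXZ6qIhUe7qnRTElVlh4iZmIdkVRFVN5h3iJuZhQFZ3tyYdWRldmeJqodnWFVmabzJqGjJdkQhRozcymZ1eHd3d3d1OIZWZ4vMymW5iKqXZVWrqWiYeIiHZldkNnRGZXqavLqbu7qZmZhld4iHZ3eIh2ZVVmVnhqqZiauty6iHZ3hTRWZVVVVmZ2RWZVd4l7u5iIibqqmHZWdmZWVFVUNVRERmZmd3l3namaiJiJqqmGR4d2RUVCFXQ0ZmZnd2h0WbmYd3dmd4h1V2QyNDRCElZod2ZnVneDI2h1Z0RDISM1ZmVERDJEIDi8uYeINIZmMSRVVkMyIRJGRFRGZDEmQ3vMzKqpU2h7hDRGY0M0VTRUImQzVkIEiZmHi8upl0aKlkRHdFZniGVDQ2ljJ2YimWVWV7zMu4RIhzNXeYiHeIU0ZViGRohlZkRFdWvf7MmJqmV2eYiIiJhURTRndnZlVEREZ1as3c7pmpZ2WXh3d4iEIRJWdmV2Q0ZkSIdoq77oiJVEOJdlZVaZdCNWZmaYRYiFRYl2eJqniHZDRpiHdkRqqWVWZmVmarqnVFeGZ4iFeZlmdpiZd2VWeIdmZFVXmoiqh2eHZ3dzWKqIh4iId3VmVXdmUzeKlkNYiXeId3d2ZGeZdnd3d5Znh3d2VWmIZUIhN4eJh3doZVV4Z2d3d5dXmYd4i5dlVUIgA2d4h3d3V3d2dlZ3dmZFeIiInLQ0QzIRE2d3d3d2eZh3ZVRFdVMkZnd4mcgjVFVXVXd3d3d4qZh2RERCZTMBRmd3h6qGd3nOt3d3d3d6uphjMzMyRjQAA1Z3h3eYi7qrh3d3d3d6mIdUMzNVOJhQABRndlV3iZYiNWd3d3d5h3ZlVDN5SNyQAAFGdkVmlzEAJnd3dmeA=="/>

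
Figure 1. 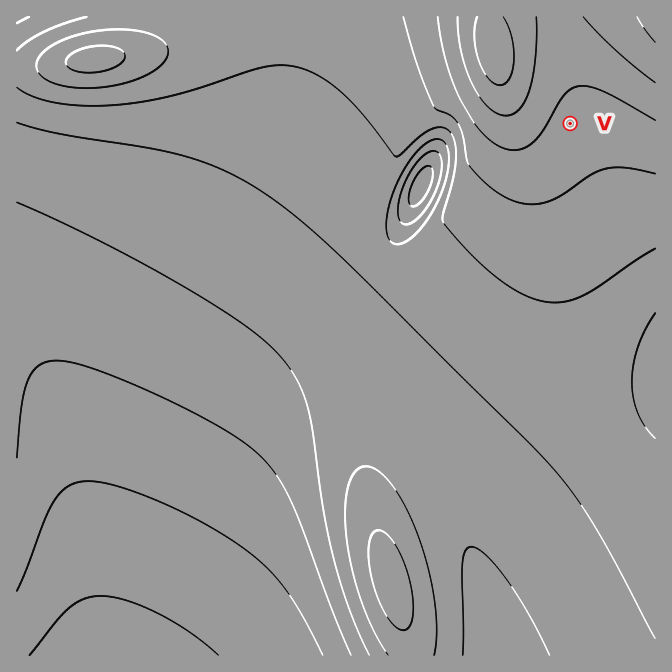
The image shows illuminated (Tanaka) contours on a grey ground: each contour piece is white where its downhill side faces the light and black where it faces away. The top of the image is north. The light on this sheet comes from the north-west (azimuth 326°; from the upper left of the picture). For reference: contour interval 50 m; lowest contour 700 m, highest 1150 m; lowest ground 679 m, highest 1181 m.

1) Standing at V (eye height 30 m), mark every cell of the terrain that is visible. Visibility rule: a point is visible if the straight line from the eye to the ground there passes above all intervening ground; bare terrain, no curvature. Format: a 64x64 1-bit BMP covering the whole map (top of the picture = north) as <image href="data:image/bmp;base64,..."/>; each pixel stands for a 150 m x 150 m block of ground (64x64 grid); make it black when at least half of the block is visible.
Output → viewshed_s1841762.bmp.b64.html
<image width="64" height="64" href="data:image/bmp;base64,Qk0+AgAAAAAAAD4AAAAoAAAAQAAAAEAAAAABAAEAAAAAAAACAAATCwAAEwsAAAIAAAAAAAAA////AAAAAAD/AAAAAH////AAAAAA////wAAAAAD///+AAAAAAf///4AAAAAB////AAAAAAP///8AAAAAA////wAAAAAH////AAAAAAf///8AAAAAD////wAAAAAP////AAAAAB////8AAAAAH////wAAAAA/////AAAAAD////8AAAAAP////wAAAAB/////AAAAAH////8AAAAAf////wAAAAD/////AAAAAP////8AAAAB/////wAAAAH/////AAAAAf////8AAAAD/////wAAAAP/////AAAAAf////8AAAAAf////wAAAAAf////AAAAAAf///8AAAAAAf///gAAAAAA///8AAAAAAB///wAAAAAAD//+AAAAAAAH//4AAAAAAAP//gAAAAAAAf/+AAAAAAAA//4AAAAAAAB//gAAAAAAAD//AAAAAAAAH/8AAAAAAAAf/4AAAAAAAA//wAAAAAAAD//AAAAAAAAH/8AAAAAAAAf/wAAAAAAAB//AAAAAAAAH/8AAAAAAAAf/wAAAAAAAB//AAAAAAAAH/8AAAAAAAA//wAAAAAAAD//AAAAAAAAP/8AAAAAAAB//wAAAAAAAH//AAAAAAAAf/8AAAAAAAB//wAAAAAAAP//AAAAAAAAf/8AAAAAAAB//wAAAAAAAH//AAAAAAAAH/8AAAAAAAAH/w=="/>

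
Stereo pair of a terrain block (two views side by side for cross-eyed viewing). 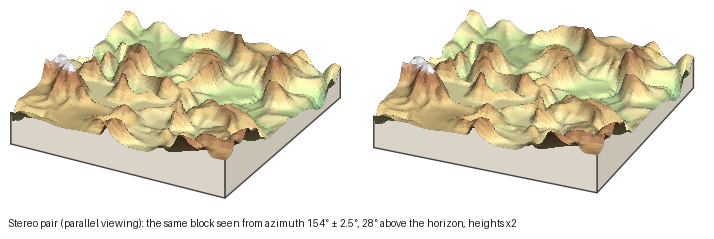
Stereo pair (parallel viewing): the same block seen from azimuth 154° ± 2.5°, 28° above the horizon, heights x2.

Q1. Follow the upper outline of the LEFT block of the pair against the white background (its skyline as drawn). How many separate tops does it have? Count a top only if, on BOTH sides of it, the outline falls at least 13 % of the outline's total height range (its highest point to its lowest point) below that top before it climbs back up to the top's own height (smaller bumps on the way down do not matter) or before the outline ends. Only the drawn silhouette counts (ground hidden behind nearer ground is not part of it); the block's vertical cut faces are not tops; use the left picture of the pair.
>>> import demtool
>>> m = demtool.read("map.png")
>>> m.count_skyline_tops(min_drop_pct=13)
1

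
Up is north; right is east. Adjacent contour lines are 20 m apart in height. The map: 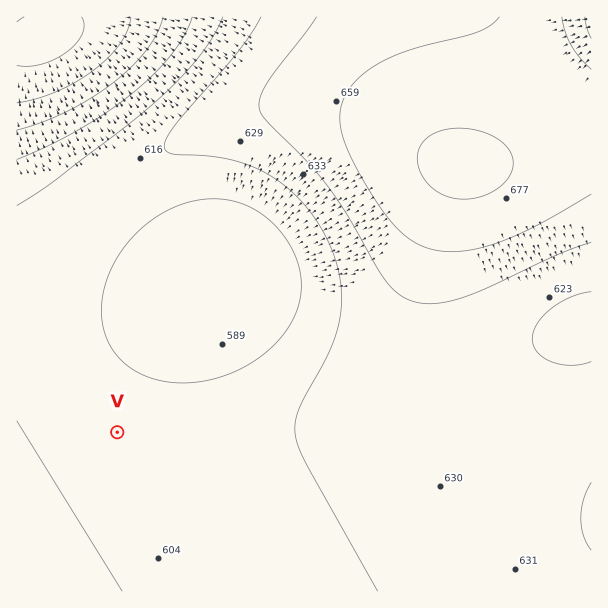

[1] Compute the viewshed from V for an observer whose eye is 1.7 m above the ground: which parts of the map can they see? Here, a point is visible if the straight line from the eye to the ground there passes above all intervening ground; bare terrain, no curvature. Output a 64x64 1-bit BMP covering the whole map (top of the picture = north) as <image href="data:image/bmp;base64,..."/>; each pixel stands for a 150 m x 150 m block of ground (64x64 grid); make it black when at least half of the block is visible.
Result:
<image width="64" height="64" href="data:image/bmp;base64,Qk0+AgAAAAAAAD4AAAAoAAAAQAAAAEAAAAABAAEAAAAAAAACAAATCwAAEwsAAAIAAAAAAAAA////AAAAAAD////////gAP///////8AA////////wAD////////AAP///////4AA////////gAD///////+AAP///////4AA////////AAD///////8AAP///////wAA////////AAD///////4AAP///////AAA///////wAAD//////4AAAP/////+AAAA//////wAAAD//////AAAAP/////8AAAA//gP//4AAAD/8AP//gAAAP/gAP/+AAAA/8AAf/8AAAD/wAAf/wAAAP/AAA//gAAA/8AAD//AAAD/wAAH/8AAAP/AAAP/4AAA/8AAA//wAAD/wAAD//gAAP/gAAH//AAA/+AAAf/+AAD/8AAB//8AAP/wAAP//4AA//gAA///wAD//AAH///AAP/8AA///+AAP/8AH///4AAP/4B////gAAP//////+AAAf//////4AAA///////AAAB//////4AAAD//////AAAAH/////4AAAAP/////AAAAAf////wAAAAAf///+AAAAAA////wAAAAAA///8AAAAAAA///gAAAAAAA//4AAAAAAAA/+AAAAAAAAAPgAAAAAAAAAAAAAAAAAAAAAAAAAAAAAAAAAAAAAAAAAAAAAAAAAAAAAAAAAAAAAAAAAAAAAAAAAAAAAAAAAAAAAAAAAAAAAAAAAAAAA=="/>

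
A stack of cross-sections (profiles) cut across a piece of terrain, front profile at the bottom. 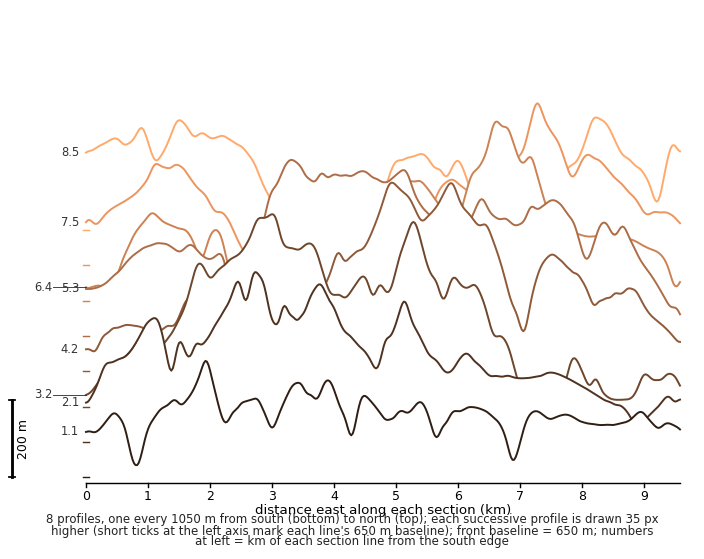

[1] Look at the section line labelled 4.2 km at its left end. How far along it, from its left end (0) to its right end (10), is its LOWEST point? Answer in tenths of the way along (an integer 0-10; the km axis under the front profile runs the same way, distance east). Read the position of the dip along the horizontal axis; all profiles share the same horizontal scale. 0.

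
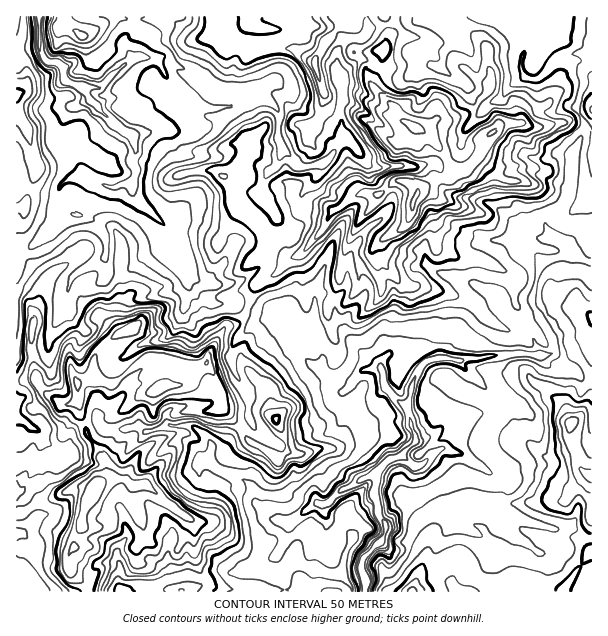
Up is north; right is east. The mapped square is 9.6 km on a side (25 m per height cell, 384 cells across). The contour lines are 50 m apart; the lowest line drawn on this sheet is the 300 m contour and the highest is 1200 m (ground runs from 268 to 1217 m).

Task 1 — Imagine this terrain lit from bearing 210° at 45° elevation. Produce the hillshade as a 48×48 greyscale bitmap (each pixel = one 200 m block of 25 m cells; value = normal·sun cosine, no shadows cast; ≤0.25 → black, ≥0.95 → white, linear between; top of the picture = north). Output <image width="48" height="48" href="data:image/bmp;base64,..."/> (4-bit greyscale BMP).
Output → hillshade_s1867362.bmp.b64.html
<image width="48" height="48" href="data:image/bmp;base64,Qk32BAAAAAAAAHYAAAAoAAAAMAAAADAAAAABAAQAAAAAAIAEAAATCwAAEwsAABAAAAAAAAAAAAAAABEREQAiIiIAMzMzAERERABVVVUAZmZmAHd3dwCIiIgAmZmZAKqqqgC7u7sAzMzMAN3d3QDu7u4A////AKrf/Ge//rh4ZWZ4mXZQDJZWaaupmYiImqve6WfP7Lu6Z4iImHZhLJZniaqpmHeImrzMyYjOy83JiqqZmHiEmjWHiaqIh3iZm6vLuojcyry6vKmZmYmoiTmoiId5mJqqq6vKmprMyazLynaIeJiql5m5iHeZiaqqu8u5nJqsub3JlTV3mHeac3uqmZmYmqvMzZu8q5isqtsyMSWLumZ4QL+5mamZq83t3Ju927m7vIAAEki9uXuVJN2oiJmZmrzMzKmZqJm7pwAUVXrdusynR7qGeIh3iImqzZiFRFiHQhNneK3uy8upi5ZEaIh4mqqazYiHVXdEVFV4m97/y7u7usZJiIiru8usyYmKvLVWZ2aKve/quYmqqqu6qqvLvMu9t5ic3pVnZ1eb3uyalEdnibuY3Muru6m9t4rO7XipmprO/8i+dGZniZdt3LqqqYrNpr3v/JvM7b3v/YnaVWZ4mYRu26qqqZzKVc3+yqzM7M7tyFmmMjaImGS9y7u6qs3HNd7Hus3L3M3LpDqlEVeJh1rau7qavO2lRcxYybqrqaqqgGtzJGiqhpzKqpebzMhFaJhqppiJqpiJQJgzRoq6iLurhlipmWNYrKl5ZXmZdkMTJIVFaKu5msurqby7qXirzLuIRVmqcwABNWZmiqu5q7u7zd3d3Lu8zLt3R3eagwA0Jnd4m6y63LzLvLzNy6nMzLlnebdDISNnRGeJqry93N3d3M3LmZndy7domXQhACWHZoqau7zN3c3t3dypmpvbuZaJmUNUIkZ3iau8zLvc3N3ty7mZuqu5loiZqGZ2ZVaJq8zMzMzc3cy4dnmry6qYZpiJqYiWVFes3Mu7zMy8zsllWbzMuXmIeKhnmYqoZnm93LuqzLyt3rh3vMuphnmZmah2iYqnd4rNy6q6mru9zLqby5iHeJqqqqmHdmqWZ5vLq7y5iavc6qurupmamaqqu6qZh4llaKu6rNyYrKzN3JvZq7zbmqqru5mJqIdWesu7vMl5zLrOzMrKrNyXm8zLvIiJmHZmrNzMzKeLy6ecy827u6iL3u26rJmJh3iZve3e7JmrqHZ4lY24ibvN7tqJq7uIibuqu7vN2pmodGZlIUdDesu8y3V4q8tnq7qJqnZ5iJmXV7p1J6qbu5mphUZnq8lIqpl4qXZneqqXntuWjv/+23ipd5h5u8dYmZdIqYiIiJmI3sqp7/3cuHiZisqryqVYiGN9y6qph2ZozKqt/ty5h4hnm7maqVNodSjuy7u6qGRHqIu93Mt0eGZkRkR2akZ3c33bqruruphpl62ru6UjZTSHIyV1i2dVRsuqqqq8u7qqms17u2EUQRaaZDV4mEQRfeyZqqzLzdy7vepcykRFMVupVGh3iFAI79upibzd7t3N7+eOyJh4eLqXR5qXiUBf/8uqq97u7dzN/qi9ureKqpenWKqpqRLv/rqs3d3d26mruXnLqYeaqHmmaJqqqRXN2oiszMqbuYiZmZnLqYiHZ5p0aKqpmAW8lXq7zLh6qYirqqrMu5ZVWKlVebqpmA=="/>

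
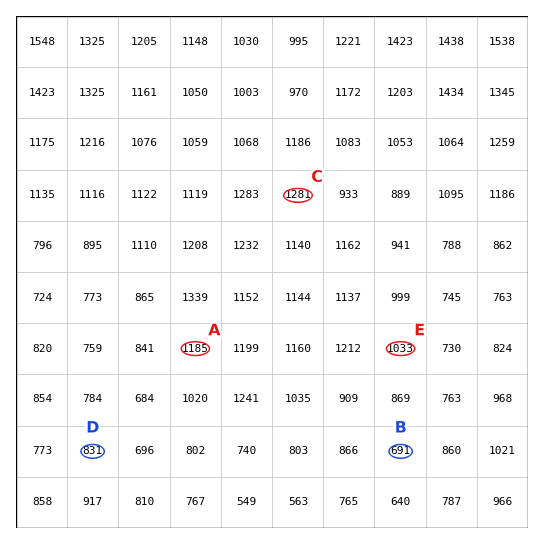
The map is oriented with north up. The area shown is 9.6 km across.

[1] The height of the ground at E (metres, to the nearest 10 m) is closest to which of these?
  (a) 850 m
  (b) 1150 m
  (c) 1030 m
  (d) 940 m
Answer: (c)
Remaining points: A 1190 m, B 690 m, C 1280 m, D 830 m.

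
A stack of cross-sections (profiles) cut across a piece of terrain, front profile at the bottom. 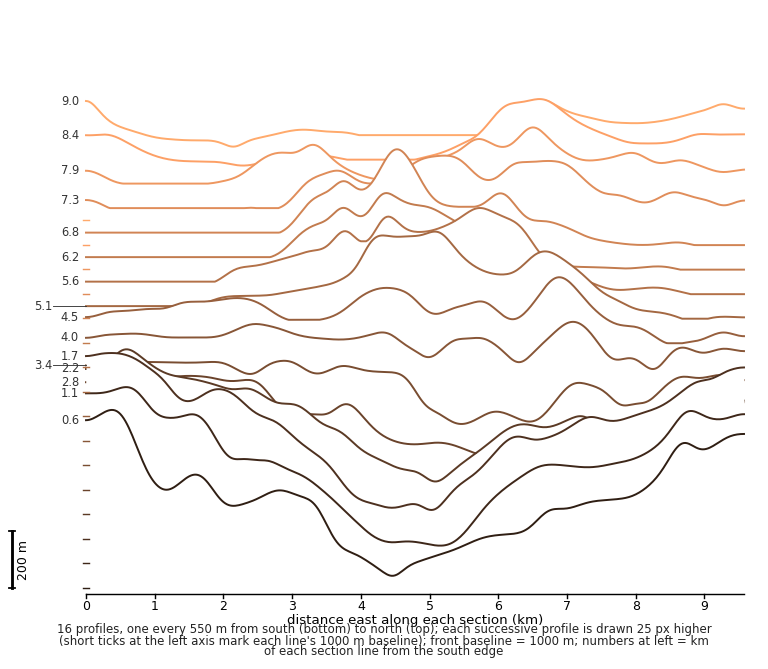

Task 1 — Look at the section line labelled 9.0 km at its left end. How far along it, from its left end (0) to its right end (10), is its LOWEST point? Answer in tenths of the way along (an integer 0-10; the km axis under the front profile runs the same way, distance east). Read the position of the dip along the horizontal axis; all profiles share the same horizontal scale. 2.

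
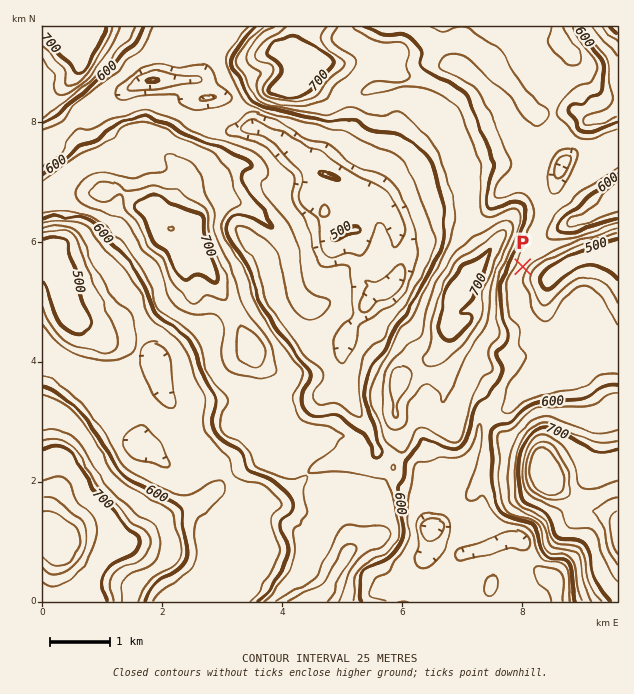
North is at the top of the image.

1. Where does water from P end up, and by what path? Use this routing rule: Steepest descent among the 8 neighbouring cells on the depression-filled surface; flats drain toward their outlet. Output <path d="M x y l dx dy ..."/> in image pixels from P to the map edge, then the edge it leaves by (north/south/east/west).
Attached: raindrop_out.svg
<path d="M523 267l7 7 8 0 1 2 12 0 15-11 15-7 5 0 1-2 5 0 1-1 18-2 6-3"/>
exit: east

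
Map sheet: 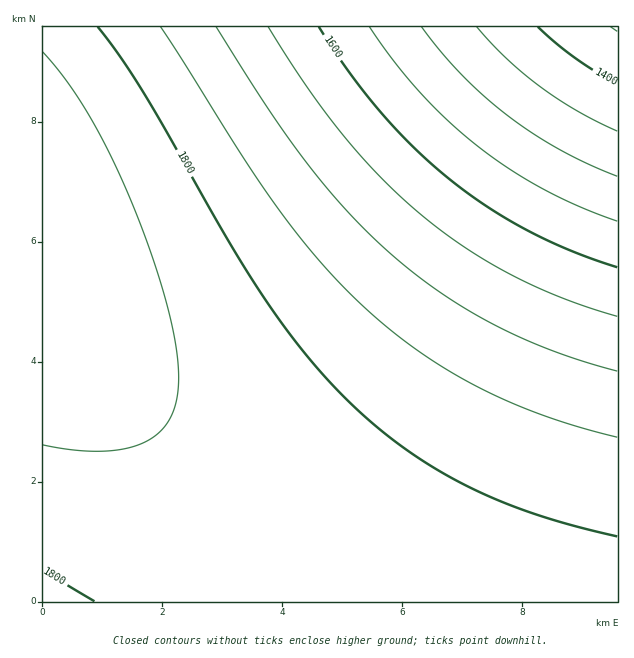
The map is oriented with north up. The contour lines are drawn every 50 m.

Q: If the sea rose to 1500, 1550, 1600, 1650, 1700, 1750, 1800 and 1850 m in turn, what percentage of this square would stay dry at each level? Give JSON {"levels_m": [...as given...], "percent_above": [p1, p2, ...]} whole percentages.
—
{"levels_m": [1500, 1550, 1600, 1650, 1700, 1750, 1800, 1850], "percent_above": [95, 91, 86, 80, 73, 63, 47, 11]}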